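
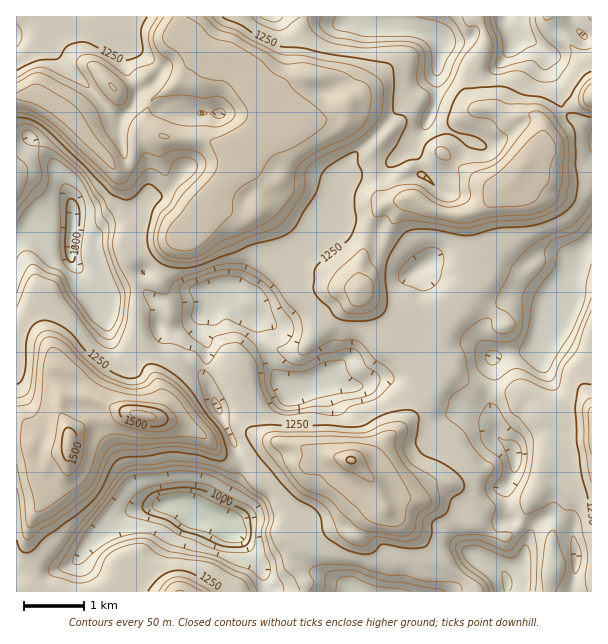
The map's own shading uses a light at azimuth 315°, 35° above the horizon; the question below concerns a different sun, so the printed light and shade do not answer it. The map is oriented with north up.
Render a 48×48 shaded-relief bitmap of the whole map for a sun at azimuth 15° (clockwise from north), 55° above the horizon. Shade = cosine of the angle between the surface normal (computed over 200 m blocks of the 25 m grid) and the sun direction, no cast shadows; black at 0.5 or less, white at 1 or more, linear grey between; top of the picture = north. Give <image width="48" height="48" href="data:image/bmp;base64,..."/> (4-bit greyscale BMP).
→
<image width="48" height="48" href="data:image/bmp;base64,Qk32BAAAAAAAAHYAAAAoAAAAMAAAADAAAAABAAQAAAAAAIAEAAATCwAAEwsAABAAAAAAAAAAAAAAABEREQAiIiIAMzMzAERERABVVVUAZmZmAHd3dwCIiIgAmZmZAKqqqgC7u7sAzMzMAN3d3QDu7u4A////AJq97tqqqr7+zO3JaKmGQhEiRXvtqXeIqJqs3bqqq97t3u23aZhTIjRFZ53smIeJqZmYq6qqrN7u/+yVeIZDNXiImb3IVoebqHeXarvN3e7v/+tkeYh1RnZXmqhTNXerl3V4Zqzd7t7u7sdGmZllVCI2mnMkiHi6hnVFZHq93u7tynVXmphmZTV3iYd5unipdmZURDerze25hSNGmYZVeImXaJmquXeYd1iXQzSJmYdkIREWljNXmJqpmZmruoiIeGiYZUNYZCIhIRFIYjV4iKqsypqquqmIiHmXZ2ZEMhERETaHNHiGabrNy7qpm6mZl4mGaIZREREABImESJl2m7vdzLq7u4mZl4mXiZZBAAAAKahkeaqs3LvMuqvNyXiahpmYqpcxAAAkm5eKzd3u7cuqqrzMpliqhqqZy5hBATaM3Im97u7u7dy6q7u5dGiZhruay5dViarN6pq+7u7szM3KqrqpZomZhsuaupm97tzdx5q97d3c3Mu6qZmYeJqqiamKqr3v7d7ch5rMu8zNzLqqqYmZmqzKm4iKq97u3e7KeJq6iJqqmZmaqYm7u97am3eKve7bvey6mau4ZFeIdmiZqqrMvN25qneb3ty6rMu7ury4dkRWZWiaqquqm8uqqYi97d25rMzMvN26qXVUVomaqqqGV5qqqJre3N25rLvMzd3LqIh2aJqqqph2Z4qql6vMzduYqpq8zMupdomFVpqqqpiImpqqmLqr3bqIuZqrq6mXRphkRYqqqqmJu6mqmrqr3Kl4qZqqqpl0WJdneJq7uqmZqpmamqrN26lHmIdmeHYziZiJq6vMuqqZmYeZmqzu2pc3mHMBIzM3mZqrvKqrqpmZmZiJmr3c2ZVIhiEAATV5mqq7zKmImJmamJmZmry7uIVphCRUM0aJmqq7u6iHd5mZmIiHiqqqqHaJhnmYZURWiaqqupiHZWZ4iHZUWJmqmHaJmJqpmHVFeaqqqYdUMjM0RERFVmmal1R5maqqqZmHeJqpmHdUWJhkMzM2dleadTRnmqqqqqqpd5mpmZma3sqYd3dmh3aJYgIliIq6qpmZmJmpqrve3KiZmZmYmaiZQABXd4q6qpmamZmZqrzdqIm7qpmZqruVAAWpdniImamZmGeJmau6h5zduqqpq8twAFrKdmVGiaqZmGRWiZmqmrzMuqqqq6kwBazJiId5qqqpmYZUWJmqvLqYmrq8qlIAWbyqm8zM3LqqqZmHZ6qry5h3eavNuQAFm8uKvMzMy5mqqqqpmJupqZh4mrzclCN6vMhqupiHdnmaqru6qZqqmpqrvN7bgqms3aWKqpdmZomqqrqru6qry6vMzN3Khtze22ncq6iIiJqqu6q7zLqr3Kq83M3Lq83tuK3syoiZmZqs3M3d3cqqu5qr3dzLrLzLq97Lt1iZmqze7u7u7czLuqqpzcupq6qqvNuqhWmaq97u3d3u7u7tupmru7lovJmqq6qpiJmr3u7ty83e3d3cqGesupVquomqqqqpmpms7+3uy8zMy7uphkacynSKpw=="/>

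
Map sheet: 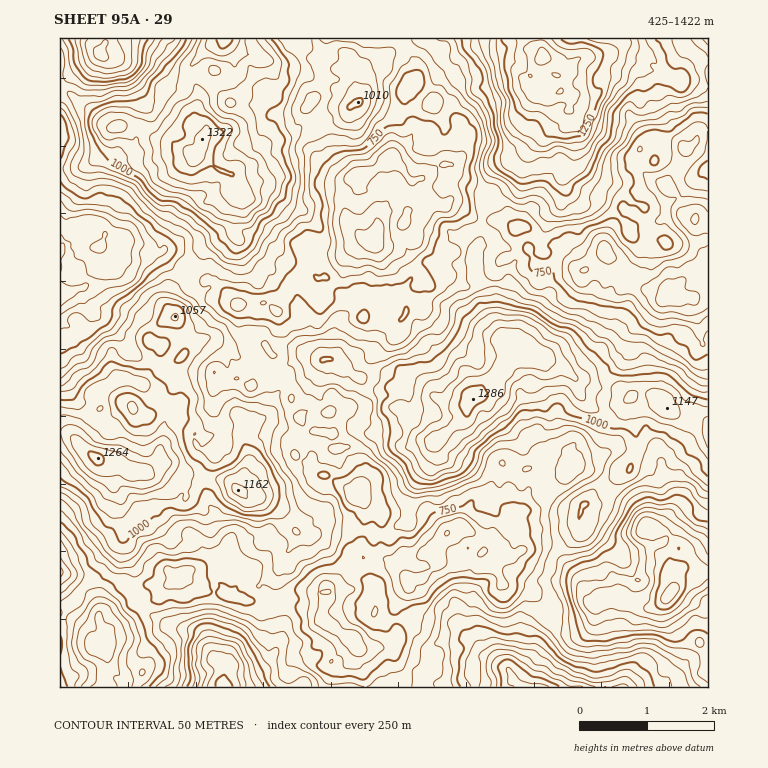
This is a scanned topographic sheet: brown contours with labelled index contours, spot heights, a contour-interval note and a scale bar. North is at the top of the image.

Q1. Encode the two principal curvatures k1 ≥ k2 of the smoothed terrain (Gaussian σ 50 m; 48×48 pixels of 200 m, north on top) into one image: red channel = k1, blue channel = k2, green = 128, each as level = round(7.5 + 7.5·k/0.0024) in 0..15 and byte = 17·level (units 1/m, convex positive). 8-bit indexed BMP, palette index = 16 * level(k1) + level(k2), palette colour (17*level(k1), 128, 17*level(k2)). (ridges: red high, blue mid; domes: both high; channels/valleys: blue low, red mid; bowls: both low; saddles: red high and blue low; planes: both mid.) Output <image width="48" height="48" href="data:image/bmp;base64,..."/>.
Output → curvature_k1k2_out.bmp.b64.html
<image width="48" height="48" href="data:image/bmp;base64,Qk02DQAAAAAAADYEAAAoAAAAMAAAADAAAAABAAgAAAAAAAAJAAATCwAAEwsAAAABAAAAAAAAAIAAABGAAAAigAAAM4AAAESAAABVgAAAZoAAAHeAAACIgAAAmYAAAKqAAAC7gAAAzIAAAN2AAADugAAA/4AAAACAEQARgBEAIoARADOAEQBEgBEAVYARAGaAEQB3gBEAiIARAJmAEQCqgBEAu4ARAMyAEQDdgBEA7oARAP+AEQAAgCIAEYAiACKAIgAzgCIARIAiAFWAIgBmgCIAd4AiAIiAIgCZgCIAqoAiALuAIgDMgCIA3YAiAO6AIgD/gCIAAIAzABGAMwAigDMAM4AzAESAMwBVgDMAZoAzAHeAMwCIgDMAmYAzAKqAMwC7gDMAzIAzAN2AMwDugDMA/4AzAACARAARgEQAIoBEADOARABEgEQAVYBEAGaARAB3gEQAiIBEAJmARACqgEQAu4BEAMyARADdgEQA7oBEAP+ARAAAgFUAEYBVACKAVQAzgFUARIBVAFWAVQBmgFUAd4BVAIiAVQCZgFUAqoBVALuAVQDMgFUA3YBVAO6AVQD/gFUAAIBmABGAZgAigGYAM4BmAESAZgBVgGYAZoBmAHeAZgCIgGYAmYBmAKqAZgC7gGYAzIBmAN2AZgDugGYA/4BmAACAdwARgHcAIoB3ADOAdwBEgHcAVYB3AGaAdwB3gHcAiIB3AJmAdwCqgHcAu4B3AMyAdwDdgHcA7oB3AP+AdwAAgIgAEYCIACKAiAAzgIgARICIAFWAiABmgIgAd4CIAIiAiACZgIgAqoCIALuAiADMgIgA3YCIAO6AiAD/gIgAAICZABGAmQAigJkAM4CZAESAmQBVgJkAZoCZAHeAmQCIgJkAmYCZAKqAmQC7gJkAzICZAN2AmQDugJkA/4CZAACAqgARgKoAIoCqADOAqgBEgKoAVYCqAGaAqgB3gKoAiICqAJmAqgCqgKoAu4CqAMyAqgDdgKoA7oCqAP+AqgAAgLsAEYC7ACKAuwAzgLsARIC7AFWAuwBmgLsAd4C7AIiAuwCZgLsAqoC7ALuAuwDMgLsA3YC7AO6AuwD/gLsAAIDMABGAzAAigMwAM4DMAESAzABVgMwAZoDMAHeAzACIgMwAmYDMAKqAzAC7gMwAzIDMAN2AzADugMwA/4DMAACA3QARgN0AIoDdADOA3QBEgN0AVYDdAGaA3QB3gN0AiIDdAJmA3QCqgN0Au4DdAMyA3QDdgN0A7oDdAP+A3QAAgO4AEYDuACKA7gAzgO4ARIDuAFWA7gBmgO4Ad4DuAIiA7gCZgO4AqoDuALuA7gDMgO4A3YDuAO6A7gD/gO4AAID/ABGA/wAigP8AM4D/AESA/wBVgP8AZoD/AHeA/wCIgP8AmYD/AKqA/wC7gP8AzID/AN2A/wDugP8A/4D/AKPVxLKUs3KVcXKj6fm2tXJhtvyidKeByLeTybezyKVzpfjTtpalpmOE6MemlLbFhIXG5qC0xmBRpqXX4/nYlbWCw5BggoKUlqektpWDlra0+vullKWWlYSGt9WlpcfFhbVzUWCm57SEcafp++qnlbLGg5TXxYNQkoKEpsZypLfV+Mi1t6ZjdZWnl8f6t7TG1bZSY3Nyg8WngqL4yLfXcnTn18a3pGCBpLRhtcW1uMWltZR12KVicHNjlaa4pnK0/OSDooNThabq9fX5uKi3oqbIpXJggLK22LWzhXS417jXhJW3k8GmpXCWpIKlgrW2xfS2UGGV5fbGt5Wmt4WDgnS2tZSQxsfJ6aPG1rTH16SkksXGk8fopGCWlaGAgJTHwvn5oILF56RxlGKSoGBwkZSSxpaCg7bH56SRg5TZ6celQGLVo/fXUFGSUdTEQFC214b01KTGxYSDcoSDtIWk2ba2kYNQYoLF+pZBcZSm2Mj1UFLVxvWjYIWUY9f5kmDCcmCitJWj5KWDcWCEx7iUY8fY2HSEs8O1xqNzpbCTkpKSsrWWxveCYqWDtfS2gYO0YKaWtZXp1oORpYSypaaDhJPXtceVw7Zxs5Nzo4SSxaJkdYOTpfWyhaSS+cmWgpSUpHWmhsnb2HGi+deTxHGmuLWTtbjHt3KDtteDo4Kxx/hyhqVglMXl6ciy5NbS5nFSdYWEt7XHxMi0g2GkxkBxsWC26sfIlrXFxvXoyJRAgJClhbaldZen+9mmkEBAgKGVhJO2tse1tre3gYPWtLOUxaPTxrWnx8WUhIPn17SEULWm1nSFlqen6NjHuFIggpXH2WRjtsbnYYKVxfujkLX6+ejVlIPZ2WGBk4TDoIK2xaPZtGNjo7PY+snXtaKCtqFztIaGpcfFk7azlbeSkfr6uMmnlaSEwWBQpqbT5pSUgnGBt6al16KTuPai5HSk6XJhxraWt7a0+PrYkrjD8vrYuLempFNhwZWAcXOV+PuWuMWypqalyJVQgqLk+enTx7Wz13Wo+/j31ufW6MS2YHP2x8d0gZLG+aZygoWUuOj52MmCUqSCk6ZzYZSk2vmDg7WkhKf49+bHhoH5pmORQGPU93Jzcqa2dbOSxPn4tvm2pqNiUoTHc7Z0g7WBktOVcYWnlPn4c1G0hYP3xmC2xZPWo6V1lJWlg7XXs7WU5/z3tbimg8OVtZVjMcWUYtajc5eEpee2gZTWYWPVpLbEk6S1yLjHgqa2tOilgqW0c6XD5di2lpNzYsajlbbHx8ZipsWzxKeR5+dyQJHTpsZycdj5x9mlkZSRgmCBxfvWg4KkyOa2t7aDtpO1yPaz2JXF+vrC5pPD1uNQYfXXtem2gMekkrWycabEcIST0sOSpeqjufvo2LPFuHNz+IWCyOjV+7i0lYKl6fb39vm2guZzgZCQULS1o6jms8f3kseEtMikpsjX1JJzpJa0+Lax57e3uKiFcnO3hNjotdKQo8ODMMampMe0dLbHx9W1w9f6xnR0x6SC98Wkx8j3pre0YXWWt7iVcaaDlfaDULK2xPmmtKW3p3GCyNb6+ralkaOVpZSVxpN0xdjG2OmWlqWmc3TXhpSCgpODpevRsvvZkrXX2MaUlLLk2Ne4t5Wmx1BRxseDlrWm1qXWxrfJlqTXlLbIk4WmcbaTgIOlttbBwsO1yMbU+eeClJKCxZSTtJVxtKRilbjH+ujJyKTHtpWVlqOFlNjootjpg2KVx3PY/tamlYSCk4Jgs8Vy6NRAxbVwpHOD16bIyLfJpnV0pYaVyLmEg6dzlJKlprTXtrb56MWCgWBQoHCi6ZVipKSktra0prPHt7a2ppSDtJNilaakldeDQGCBYpKRg6aDlcjFsoCTxXGF6cWitIGE1cbY2LXIdWKUk4CztbWEYuelYcSEcbCSY2OmlNm3lYNSUrW4w9hzg7a2xaamcrbptJW4pZS2pZVyhNeictaEc+VzMLWno6XGhIWRtreXYpVzdKKDtdS1gcfmg5SVxLbFcnOkcpaV5em0tPmVYMSkgdWRg8FykLWntJOTg6WV17eUk6VxYKXEx8f6t3PWUXTmlIRzUILVcMTEcfe3xtZxxpWVx3MwlOfH+fv1k6Z0dMVRUqWVlXJipOfktZWSc2L2lISBUMbTYJXp16e4p2Kj1JNi1WFg6Pmj2NmixNJgUICVc4W2hXWVp7TVpIO3lPXWUoLIkLb6kbL3tLPCgWFRx+WmtqbB47WTspJAYcbGpbW3lJXFY5Xpx7nq6MaU1di4kcP5goPmtZNQcrPotJKictfY1+jGcaXbxrFiYoXYpXVTc6fJpqSilcjH18bHlpOVlKOkxrW1lKS2cdi0gsa2gqX2lYS2k6O2g8HFlba2pXOFg8fZuLikhNa2psnYyHR0g2CCyNmTcZS2s5PiYsXZk9X4lKO3xreQUILoxeX598bW98aFyOrH89fZt5bIpYOkhWKAwHOQtaKCULT4+ui2lZO0+LaTZILk2MGz54Wk1bSVc4Wnp9rnhICUlJS0dHCmpJTWczCU2tiFooC357TXtHKB5LZyYHCl6aNAY3ODtPiDo7XItqT5yKS0hLfZtKSGlcfZpoDTppa3lWBhssSV6OTH56bHx3GQsZGCYGKV+vz79eOVtcfY9/jWhJampMPX1MnYg8TGgmLlpHCEyOnHdKfY+6amprFjtKZzYILk9tu5pWF1l9r1cmHCpIKyYXK1xfrppKK01tm2cGOEpfbGhKTI19hjULHIp7aDQfP1tZWnxLOUpJT2kjDDlcjIdFCDlOn7t6SBttqigba0Y7TZ2efEyPfGhKGmt7TG1NO0lKWmssXplaXVs9a2ZITXlaOzlLbXxnJRUcKCs9iyp9nnx5TGtoP1xqGWlPj75KKkclNiUaXGxeejULTHg6XGtrSTprWntdhyULamlJRil/e0otbHtnOVp5O298XJpLeEMFBAYrWmlvjyo9O09/rWtHNylfm1t8i0kramkpWmtsWU/ObE+PnFuIWmt3Ol67eCUHGlpMeohIX3+fvEtbeB1cjB+MiUlbaht6Zypce2xaL3+reTydf1+NelpoSmuA=="/>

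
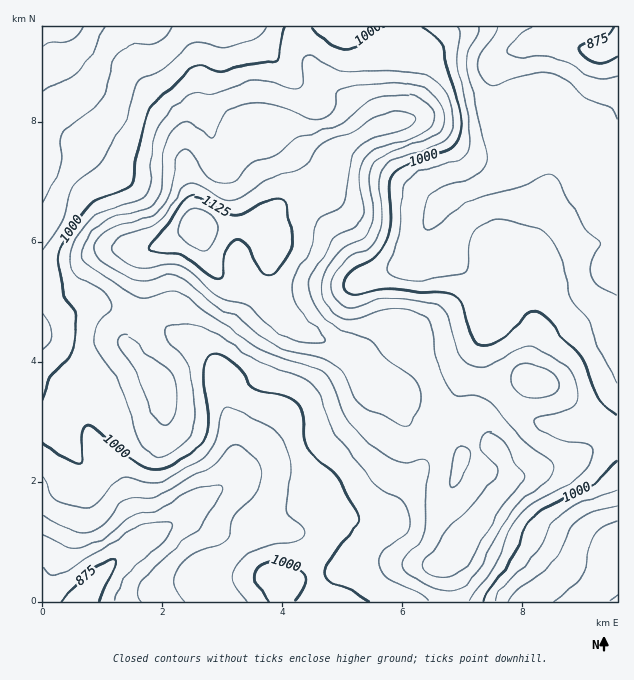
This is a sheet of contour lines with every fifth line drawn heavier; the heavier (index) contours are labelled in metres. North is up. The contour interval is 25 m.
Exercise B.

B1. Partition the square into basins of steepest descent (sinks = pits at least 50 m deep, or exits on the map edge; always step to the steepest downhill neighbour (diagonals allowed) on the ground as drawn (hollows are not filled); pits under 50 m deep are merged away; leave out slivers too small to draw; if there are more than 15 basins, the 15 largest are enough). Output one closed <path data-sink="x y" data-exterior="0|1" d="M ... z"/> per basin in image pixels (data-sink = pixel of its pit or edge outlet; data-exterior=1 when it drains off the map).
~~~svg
<path data-sink="617 42" data-exterior="1" d="M617 26l-319 1 0 10 4 9 16 29 14 14 24 15 16 20 6 3-20 10-22 17-6 21-8 13-17 9-21 7-14 15-4 13 4 15-2 42 5 15 9 14 11 10 29 10 24 12 10 10 12 19 6 7 17 4 8 6 7 19 10 10 30 13 12 10 3 8 20-8 15-2 10 16 5 18 19-8 39-10 32-22 17-4z"/><path data-sink="82 601" data-exterior="1" d="M245 226l-30 2-18-1-46 23-7 8-3 45-13 34 0 8 4 7-26 20-38 16-5 8-9 27-2 2-10 1 0 175 407 1 1-16-4-24 13-12 31-46 18-21 2-6-8-21-6-10-9 0-15 4-11 6-3-8-12-10-30-13-10-10-7-19-8-6-17-4-6-7-12-19-10-10-57-26-15-17-6-18 0-49-8-10z"/><path data-sink="43 27" data-exterior="1" d="M298 26l-256 1 1 398 9 0 2-2 9-27 5-8 38-16 26-20-4-7 0-8 13-34 3-45 7-8 46-23 18 1 30-2 15 4 6 8 1-13 13-17 42-20 8-13 6-21 22-17 20-10-6-3-16-20-24-15-14-14-16-29z"/><path data-sink="617 601" data-exterior="1" d="M617 437l-16 3-32 22-39 10-18 7-22 25-31 46-13 12 4 24 0 15 167 1z"/>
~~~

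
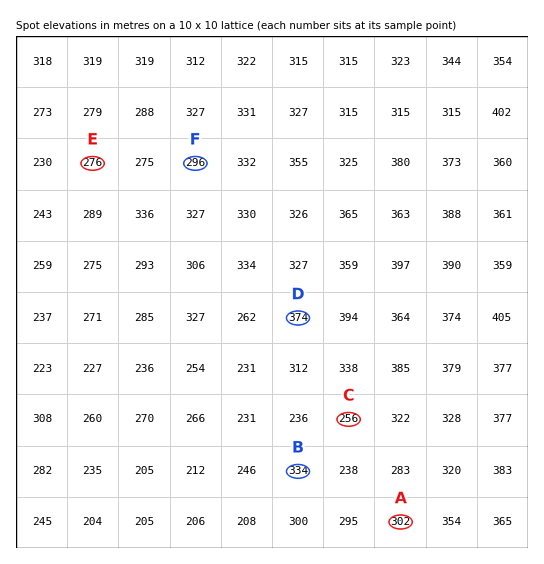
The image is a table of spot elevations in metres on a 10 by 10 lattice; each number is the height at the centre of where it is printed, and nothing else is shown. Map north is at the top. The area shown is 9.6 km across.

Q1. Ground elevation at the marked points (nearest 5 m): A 300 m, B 335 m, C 255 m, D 375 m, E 275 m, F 295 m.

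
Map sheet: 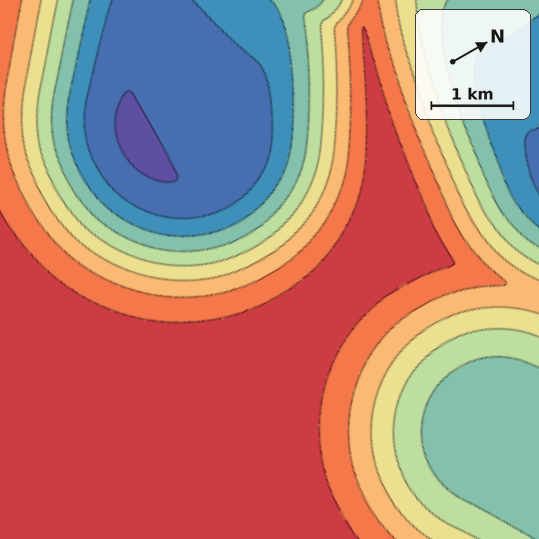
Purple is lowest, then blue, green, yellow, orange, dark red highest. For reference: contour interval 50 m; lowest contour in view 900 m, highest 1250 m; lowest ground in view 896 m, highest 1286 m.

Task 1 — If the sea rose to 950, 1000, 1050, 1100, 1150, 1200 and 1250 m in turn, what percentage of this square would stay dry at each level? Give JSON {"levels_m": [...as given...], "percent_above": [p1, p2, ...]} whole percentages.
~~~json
{"levels_m": [950, 1000, 1050, 1100, 1150, 1200, 1250], "percent_above": [88, 82, 71, 63, 55, 46, 34]}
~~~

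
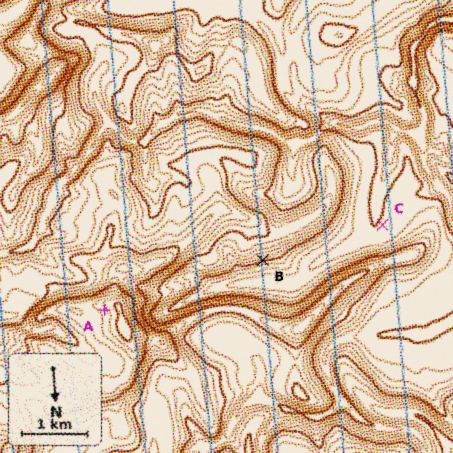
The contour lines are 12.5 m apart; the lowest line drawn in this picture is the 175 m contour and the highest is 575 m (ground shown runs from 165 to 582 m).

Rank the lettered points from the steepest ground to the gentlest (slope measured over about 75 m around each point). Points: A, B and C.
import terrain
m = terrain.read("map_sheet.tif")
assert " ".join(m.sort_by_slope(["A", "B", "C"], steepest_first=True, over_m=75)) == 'B A C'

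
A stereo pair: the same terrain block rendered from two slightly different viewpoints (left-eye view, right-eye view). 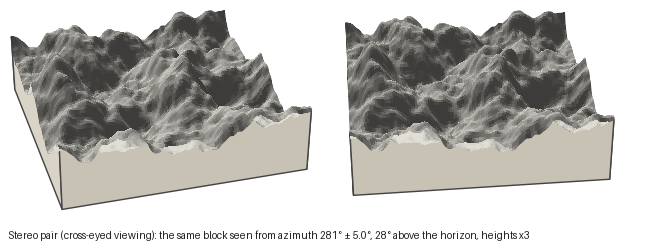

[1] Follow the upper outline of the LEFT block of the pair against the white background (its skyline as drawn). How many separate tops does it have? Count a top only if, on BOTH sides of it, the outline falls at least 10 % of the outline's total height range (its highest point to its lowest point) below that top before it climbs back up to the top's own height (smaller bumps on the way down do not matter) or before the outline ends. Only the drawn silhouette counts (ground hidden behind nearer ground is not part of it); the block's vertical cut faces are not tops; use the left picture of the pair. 2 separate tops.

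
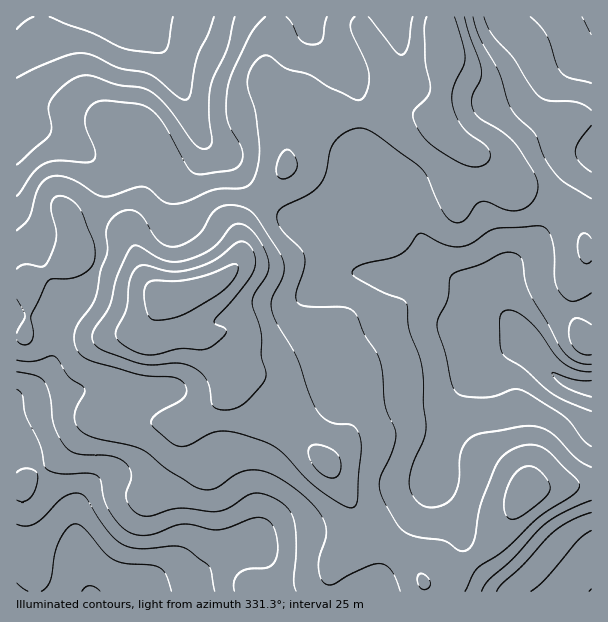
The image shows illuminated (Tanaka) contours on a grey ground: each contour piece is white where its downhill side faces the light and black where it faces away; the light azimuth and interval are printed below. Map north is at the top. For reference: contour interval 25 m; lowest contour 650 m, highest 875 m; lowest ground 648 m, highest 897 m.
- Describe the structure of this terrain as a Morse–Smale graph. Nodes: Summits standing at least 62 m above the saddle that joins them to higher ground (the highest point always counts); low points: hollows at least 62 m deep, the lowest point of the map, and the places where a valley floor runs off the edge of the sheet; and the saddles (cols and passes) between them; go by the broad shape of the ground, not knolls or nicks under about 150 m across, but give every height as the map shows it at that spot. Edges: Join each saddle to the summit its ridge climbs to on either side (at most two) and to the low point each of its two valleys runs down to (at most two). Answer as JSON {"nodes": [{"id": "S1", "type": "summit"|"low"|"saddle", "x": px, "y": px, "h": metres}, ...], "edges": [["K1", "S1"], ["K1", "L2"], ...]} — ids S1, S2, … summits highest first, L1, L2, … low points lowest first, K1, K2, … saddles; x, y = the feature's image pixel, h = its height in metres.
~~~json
{"nodes": [
{"id": "S1", "type": "summit", "x": 177, "y": 297, "h": 897},
{"id": "L1", "type": "low", "x": 90, "y": 591, "h": 648},
{"id": "L2", "type": "low", "x": 146, "y": 18, "h": 662},
{"id": "L3", "type": "low", "x": 591, "y": 389, "h": 667},
{"id": "L4", "type": "low", "x": 591, "y": 18, "h": 670},
{"id": "L5", "type": "low", "x": 591, "y": 591, "h": 674},
{"id": "K1", "type": "saddle", "x": 441, "y": 92, "h": 807},
{"id": "K2", "type": "saddle", "x": 98, "y": 264, "h": 799},
{"id": "K3", "type": "saddle", "x": 389, "y": 548, "h": 784},
{"id": "K4", "type": "saddle", "x": 360, "y": 116, "h": 778},
{"id": "K5", "type": "saddle", "x": 591, "y": 485, "h": 766},
{"id": "K6", "type": "saddle", "x": 555, "y": 203, "h": 760}],
"edges": [["K1", "S1"], ["K1", "L2"], ["K1", "L4"], ["K2", "S1"], ["K2", "L1"], ["K2", "L2"], ["K3", "S1"], ["K3", "L1"], ["K3", "L3"], ["K4", "S1"], ["K4", "L2"], ["K4", "L3"], ["K5", "S1"], ["K5", "L3"], ["K5", "L5"], ["K6", "S1"], ["K6", "L3"], ["K6", "L4"]]}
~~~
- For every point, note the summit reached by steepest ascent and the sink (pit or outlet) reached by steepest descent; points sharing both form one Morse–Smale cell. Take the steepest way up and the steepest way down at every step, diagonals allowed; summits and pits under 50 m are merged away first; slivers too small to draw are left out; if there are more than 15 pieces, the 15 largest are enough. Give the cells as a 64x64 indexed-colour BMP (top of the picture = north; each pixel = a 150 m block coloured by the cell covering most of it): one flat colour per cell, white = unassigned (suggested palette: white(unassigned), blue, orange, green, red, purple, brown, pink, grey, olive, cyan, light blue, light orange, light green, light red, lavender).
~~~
<image width="64" height="64" href="data:image/bmp;base64,Qk12CAAAAAAAAHYAAAAoAAAAQAAAAEAAAAABAAQAAAAAAAAIAAATCwAAEwsAABAAAAAAAAAA////ALR3HwAOf/8ALKAsACgn1gC9Z5QAS1aMAMJ34wB/f38AIr28AM++FwDox64AeLv/AIrfmACWmP8A1bDFACIiIiIiIiIiIiIiIiIiIiIiIiIiIiIlVVVVVVVVVVVVIiIiIiIiIiIiIiIiIiIiIiIiIiIiIiERFVVVVVVVVVUiIiIiIiIiIiIiIiIiIiIiIiIiIiIiIRERVVVVVVVVVSIiIiIiIiIiIiIiIiIiIiIiIiIiIiIREREVVVVVVVVVIiIiIiIiIiIiIiIiIiIiIiIiIiIiERERERFVVVVVVVUiIiIiIiIiIiIiIiIiIiIiIiIiIhERERERERVVVVVVVSIiIiIiIiIiIiIiIiIiIiIiIiIREREREREREVVVVVVVIiIiIiIiIiIiIiIiIiIiIiIiIhERERERERERVVVVVVUiIiIiIiIiIiIiIiIiIiIiIiIiEREREREREREVVVVVVSIiIiIiIiIiIiIiIiIiIiIiIiERERERERERERFVVVVVIiIiIiIiIiIiIiIiIiIiIiIiIREREREREREREVVVVVUiIiIiIiIiIiIiIiIiIiIiIiIREREREREREREREVVVVSIiIiIiIiIiIiIiIiIiIiIiIhERERERERERERERERERIiIiIiIiIiIiIiIiIiIiIiIhEREREREREREREREREREiIiIiIiIiIiIiIiIiIiIiIiERERERERERERERERERESIiIiIiIiIiIiIiIiIiIiIiIRERERERERERERERERERIiIiIiIiIiIiIiIiIiIiIiIiEREREREREREREREREREiIiIiIiIiIiIiIiIiIiIiIiIhERERERERERERERERESIiIiIiIiIiIiIiIiIiIiIiIiERERERERERERERERERIiIiIiIiIiIiIiIiIiIiIiIiIREREREREREREREREREiIiIiIiIiIiIiIiIiIiIiIiIhERERERERERERERERESIiIiIiIiIiIiIiIiIiIiIiIiERERERERERERERERERIiIiIiIiIiIiIiIiIiIiIiIiIREREREREREREREREREiIiIiIiIiIiIiIiIiIiIiIiIhERERERERERERERERESIiIiIiIiIiIiIiIRERERESIiERERERERERERERERERIiIiIiIiIiIiIiIhERERERESEREREREREREREREREREiIiIiIiIiIiIiIhERERERERERERERERERERERERERESIiIiIiIiIiIiIiERERERERERERERERERERERERERERIiIiIiIiIiIiIREREREREREREREREREREREREREREREiIiIiIiIiIiIRERERERERERERERERERERERERERERESIiIiIiIiIiIhERERERERERERERERERERERERERERERIiIiIiIiIiIiEREREREREREREREREREREREREREREREiIiIiIiIiIiIRERERERERERERERERERERERERERERESIiIiIiIiIjMzMRERERERERERERERERERERERERERERMiIiIiIiIjMzMzMREREREREREREREREREREREREREREzMyIiIiMzMzMzMzMRERERERERERERERERERERERERETMzMiIjMzMzMzMzMzERERERERERERERERERERERERERMzMzMzMzMzMzMzMzMREREREREREREREREREREREREREzMzMzMzMzMzMzMzMxERERERERERERERERERERERERFDMzMzMzMzMzMzMzMzEREREREREREREREREREREREREUMzMzMzMzMzMzMzMzMRERERERERERERERERERERERERQzMzMzMzMzMzMzMzMzERERERERERERERERERERERERRDMzMzMzMzMzMzMzMzMRERERERERERERERERERERERREMzMzMzMzMzMzMzMzMzERERERERERERERERERERERREQzMzMzMzMzMzMzMzMzMxERERERERERERERERERFERERDMzMzMzMzMzMzMzMzMzMRERERERERERERERERFEREREMzMzMzMzMzMzMzMzMzMzERERERERERERERERFEREREQzMzMzMzMzMzMzMzMzMzMRERERERERERERERRERERERDMzMzMzMzMzMzMzMzMzMxERERERERERERERREREREREMzMzMzMzMzMzMzMzMzMzEREREREREREREUREREREREQzMzMzMzMzMzMzMzMzMzMRERERERERERFERERERERERDMzMzMzMzMzMzMzMzMzMzERERERERERFEREREREREREMzMzMzMzMzMzMzMzMzMzMzMREREREREUREREREREREQzMzMzMzMzMzMzMzMzMzMzMzMzMzETMzRERERERERERDMzMzMzMzMzMzMzMzMzMzMzMzMzMzMzNEREREREREREMzMzMzMzMzMzMzMzMzMzMzMzMzMzMzM0REREREREREQzMzMzMzMzMzMzMzMzMzMzMzMzMzMzMzRERERERERERDMzMzMzMzMzMzMzMzMzMzMzMzMzMzMzNEREREREREREMzMzMzMzMzMzMzMzMzMzMzMzMzMzMzMzREREREREREQzMzMzMzMzMzMzMzMzMzMzMzMzMzMzMzNERERERERERDMzMzMzMzMzMzMzMzMzMzMzMzMzMzMzM0REREREREREMzMzMzMzMzMzMzMzMzMzMzMzMzMzMzMzREREREREREQzMzMzMzMzMzMzMzMzMzMzMzMzMzMzMzRERERERERERDMzMzMzMzMzMzMzMzMzMzMzMzMzMzMzNERERERERERE"/>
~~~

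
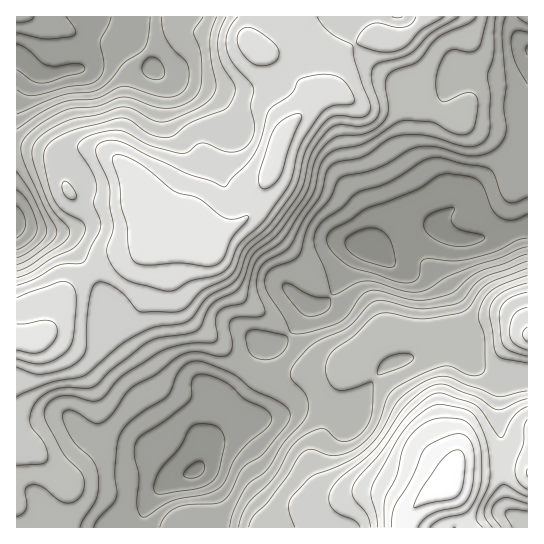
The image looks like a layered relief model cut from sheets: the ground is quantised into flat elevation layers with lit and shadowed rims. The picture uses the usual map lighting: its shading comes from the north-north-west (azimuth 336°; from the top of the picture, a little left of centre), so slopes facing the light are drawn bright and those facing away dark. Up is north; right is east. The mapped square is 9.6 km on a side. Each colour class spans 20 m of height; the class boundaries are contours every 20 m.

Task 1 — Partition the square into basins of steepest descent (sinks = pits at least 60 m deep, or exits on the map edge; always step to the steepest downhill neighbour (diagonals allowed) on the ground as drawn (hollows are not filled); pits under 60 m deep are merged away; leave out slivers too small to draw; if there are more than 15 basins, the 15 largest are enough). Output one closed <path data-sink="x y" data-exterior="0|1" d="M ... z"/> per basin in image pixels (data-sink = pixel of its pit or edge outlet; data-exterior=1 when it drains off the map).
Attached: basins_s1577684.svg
<path data-sink="367 247" data-exterior="0" d="M527 16l-278 0-1 19 4 8 26 17 27 27 4 8 0 8-26 31-11 35-12 26-8 16-10 10-39 22-14-12-24-10-4 1 6 13 5 48 13 30 14 15 14 9 32 31 16 9 12 3 14-1 26-8 38-2-14 17-5 15-3 16-14 37-2 8 3 12 7 11 11 7 41 0 23 9 11 8 4-1-8 11 0 9 66-1-14-28-10-16 7-14 74 1z"/><path data-sink="195 471" data-exterior="0" d="M159 220l-8 15-3 52-12 30-13 14-13 10-11 4-20 0-26-10-10 2 8 2 8 5 20 19 14 26 3 10 0 24-7 18-20 24-10 8 8 9 0 9-7 18-3 18 346 1 2-9 6-10-26-14-10-3-41 0-10-6-8-12-3-12 2-8 12-29 10-39 12-16-36 1-26 8-14 1-12-3-16-9-32-31-14-9-14-15-13-30-5-48-3-9z"/><path data-sink="17 55" data-exterior="1" d="M247 16l-230 0-1 131 19 2 27 8 4-1-3 14 1 11 4 10 5 5 17 5 17 2 22-2 10-4 20 23 30 11 14 12 35-19 14-13 8-16 12-26 11-35 26-31 0-8-4-8-27-27-26-17-4-8z"/><path data-sink="17 222" data-exterior="1" d="M29 148l-13 1 0 189 15 3 14-8 18-36 15-17 32-20 27-8 8-9 14-24-20-22-10 4-22 2-17-2-17-5-8-10-2-13 4-16-5 0z"/><path data-sink="527 527" data-exterior="1" d="M522 469l-68 0-3 4-4 10 10 16 14 29 57-1 0-56z"/>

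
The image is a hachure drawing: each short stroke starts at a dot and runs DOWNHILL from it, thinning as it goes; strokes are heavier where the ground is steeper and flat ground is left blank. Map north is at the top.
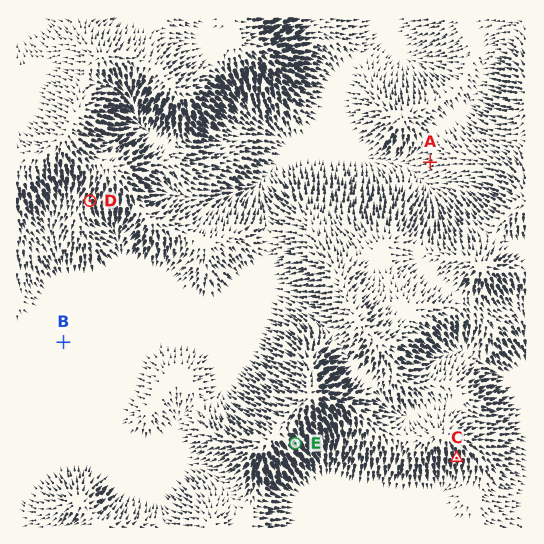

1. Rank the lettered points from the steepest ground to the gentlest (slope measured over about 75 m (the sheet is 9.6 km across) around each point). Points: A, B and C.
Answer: C A B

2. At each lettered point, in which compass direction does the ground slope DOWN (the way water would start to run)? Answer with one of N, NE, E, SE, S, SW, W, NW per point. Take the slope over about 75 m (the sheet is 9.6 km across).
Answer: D S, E SE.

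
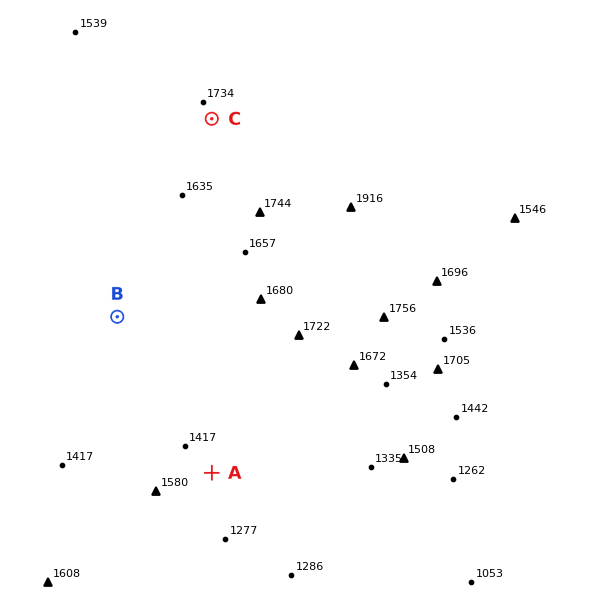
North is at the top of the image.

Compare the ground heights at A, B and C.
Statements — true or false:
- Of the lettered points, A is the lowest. true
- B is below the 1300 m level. false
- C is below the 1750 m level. true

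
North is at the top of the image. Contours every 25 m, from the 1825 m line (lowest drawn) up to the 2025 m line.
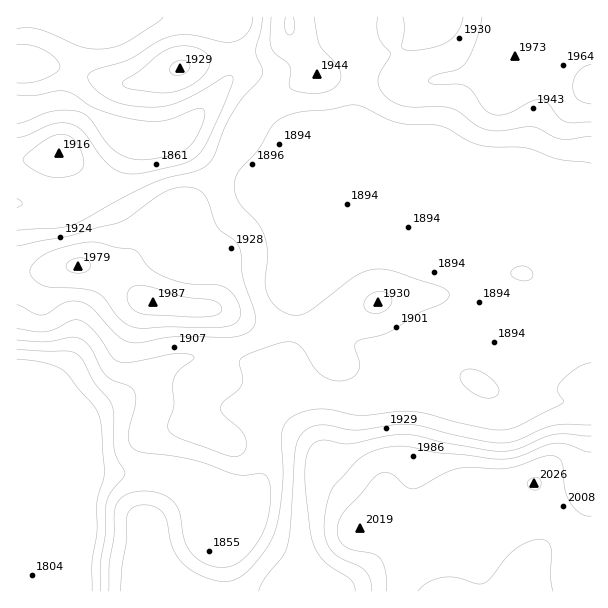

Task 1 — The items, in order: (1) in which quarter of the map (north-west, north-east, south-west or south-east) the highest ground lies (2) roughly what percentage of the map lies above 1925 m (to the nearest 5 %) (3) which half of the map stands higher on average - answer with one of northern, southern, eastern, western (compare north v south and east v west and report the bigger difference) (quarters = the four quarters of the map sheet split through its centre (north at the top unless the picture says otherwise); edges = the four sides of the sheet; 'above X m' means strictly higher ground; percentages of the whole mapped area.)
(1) Look to the south-east quarter for the highest ground.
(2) Ground above 1925 m makes up about 30 % of the sheet.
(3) Taken as a whole, the eastern half is higher than the western.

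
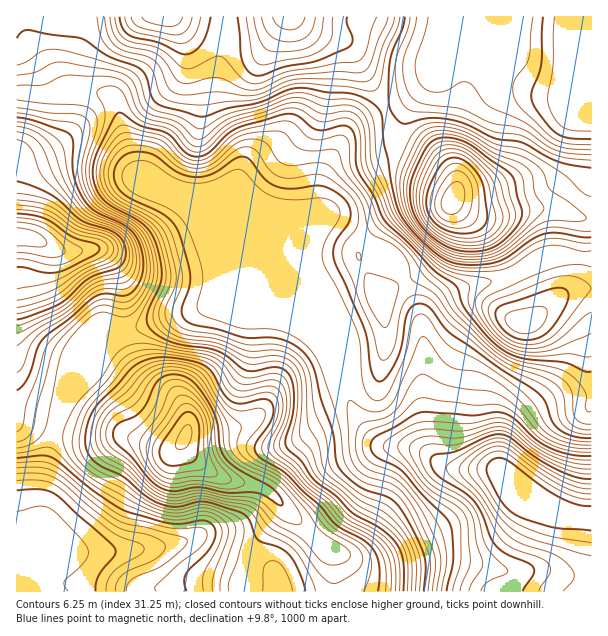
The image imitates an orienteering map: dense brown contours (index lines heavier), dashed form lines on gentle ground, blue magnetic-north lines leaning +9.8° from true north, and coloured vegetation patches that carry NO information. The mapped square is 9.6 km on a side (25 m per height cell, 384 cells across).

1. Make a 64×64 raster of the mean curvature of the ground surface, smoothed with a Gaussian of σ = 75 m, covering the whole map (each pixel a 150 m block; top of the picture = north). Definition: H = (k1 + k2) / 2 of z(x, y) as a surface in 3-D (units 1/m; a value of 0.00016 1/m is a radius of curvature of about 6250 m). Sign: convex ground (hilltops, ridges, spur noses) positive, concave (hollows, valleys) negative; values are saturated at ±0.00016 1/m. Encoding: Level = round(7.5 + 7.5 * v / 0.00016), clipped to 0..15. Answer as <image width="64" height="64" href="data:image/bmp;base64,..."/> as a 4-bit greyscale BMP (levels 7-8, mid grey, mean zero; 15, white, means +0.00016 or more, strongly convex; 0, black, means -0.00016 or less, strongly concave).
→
<image width="64" height="64" href="data:image/bmp;base64,Qk12CAAAAAAAAHYAAAAoAAAAQAAAAEAAAAABAAQAAAAAAAAIAAATCwAAEwsAABAAAAAAAAAAAAAAABEREQAiIiIAMzMzAERERABVVVUAZmZmAHd3dwCIiIgAmZmZAKqqqgC7u7sAzMzMAN3d3QDu7u4A////AHeIiHd4rN3KmYd3rNuXZUVomHeKzKh3VERERWh2VWeId4iId3ibzLqZqXebyodlRXmYd4rMqHd2VmZnmqmIiIh3iId2Z3iZiImqh4qqhlRFiZmJq8yoiYd3iJq8zLqZmXd3d3ZlVVVVZ4iHiaqGQzWLu8zdzLqZmHeJmqq7u6mZd3d3dlVEMzM0VVV5uoYzNqzu//7Muod3d3iHd4iZmIh3d3dmVVVDIiIiIliqhlRozu7/7bqpdmeId2ZmZ3d3iHd3dmVVZmQzMyEAJWd4eJvdy6qpiIhlV5mHd3d3ZmZ3d3dmVVV4dURFQgACM1ir3tyXVWZnd2Voq7qHZmVURFV3ZlVVVomGVXhzAAIRN77/7JZDRWeId4m924ZCI0VUM3ZlRFVniYZnq6QANUJI3//cuFRGiaqYir3KcwFWdTI0ZlQ0VniHZXretSSsua3//KmZdVaau5h4qqlRFnZCNGdVQzNXiYU1nf/IfP/////YVFZlVpvKhVZ3dkFXYhNXilVDNXmpdDW//8vf/////pUhJFRGirpjI0REImUBNXiaVVRXmrl0R8/+zP/+uqqpdTIjREV5qFISMyISIANWiJl3Znm7uod53/3N7ZUzMzRWdlVlRFZ2QRRUIQAANXiIiKmHeaq7y6rP/c3ZQQEQACWId3YyI0MhNohSAAFYqqmI25d3ia3uuazd3tgxJFQQA3mYhjEjMyNHmpYgA4zcu6rrhmZnrf6oeazv+UNpqnQSaZmGQ0VURWebumIVru3d7tp2VFed/ZZmiv/7ZYvf2UJImHZniIdniJrMlUe93M7/uXVERpzchlVp//xke+/9c0eHVXm7l3iZmbynaKuprf+oZlRGisuGZmnv+kNZ3/+URnZFe9yXZ5mIqph4mXZ6zqh2VDRomYd3i+/XMTau/6ZFZlWL24ZniYiZh3iHZVerqHZkMjV3eJvO/qYxJHv/x1VVVYvLdVeIiIhlZnZVVoq5d2RkE1eJrf/+uGQzWc7adVRVi8t0VoiIdlRVVVVWisqHZGcyV4m9//7LqFRYvtuGRFR73IRGeIhkM0VVVmeaynZjZ2NYiZvNzM3KdVi9ynU2ZHrdlUV4h1MjZ3Znd5q5ZlNHdUeHeId3m7llWKqoZEdjat62NGh2Mjabuph3ipdVVCZ3RWZ3UyNXhkRXiHZEZ1NZ3rYzZ3QiWu/+yXZ5hlREEmdlVnZBATRUM1ZmVUV3Q1nOtiNXZCSe///bhmeHZVUwFEVmZSEBIzM0VVVVZ3ZEac2lEldkSN///tuWZpmIh1EANodTIRI0RFVWVWd3dUV63JQBR3eM//7My6dlqqq7cwBJuWMiNEVmZmZnd3dlVpzchBFHms7/26q7uXa7vN2lEUrbhURVVnd3d3d3d2VXreyWQ1eavMqYmau6h6q7zaYhSt2od2ZmeIiHd3d2VWi9y5dmVWZlVVZ4m8uoeImrljJa3bmYdmd4iIh3d3ZVabuYd3ZUMgAAI1eJu6lFaKunZXvtuYdmZ3iId3d3dmaKqFVUQ0VCEAABJFeIiDRpvdzM3u24ZVZnd3d3d3h3eKymZ0ABR4dlRCETNEVVZ6zv/////KdUVmdmd3d3d3d5zaZ1AAFqzMu5YgAiIjTN7/7v///8l1VWZmd3d3d3ZnnMljAAFr7///2VIRETRv//26z///yXZmZmd3d3d3dmaJqFIAFs/////9lkNFea/+25d63/2od3ZlZ3d3d3d2VVZmZURr///t7/7Kd3m967u6hlV4h2VmZmZ3d3d2ZmZUM0Vnd67//9u83tuqvN3HeImHVDIREkVWVnd3dmZmZlQyJFZ4vv//2pmqmZq8uoRWeJhkEAACNFVWd3dmZ3d2VDIjRWit///rmHZmZ5mHZFZ4mGQQABNERERFVVZ4iHdlREVWaKzd7/2od2VVZmZlZ3iIdBABNEREREREVomZh2Vnd4h3m7vP/sqZmHZneId4iIh0EAI0NEZ3ZDNXmqqXZniJuoZ5u8//ypqqqZqqqJmYmYUgEjM0acyWMjaaqph2Z4rLdEes7/+4eJq7u7vKqpiap0IiMiR8/9cxJYmpmHZEWMyDJa3//pVGmqmIiazLmKvKZDMzI33/6TEUZ4iIhjEmvZQlrv/rYzaal1RFbtuYrNuVNFVDav/pQhNFVnmXQRSttjWt26dCNpqFMiNNyois3KZFiXVYvcpkMzMzWKlRBJy3VpqXZDJGiHUyIzmHZ5rMp0asuHibuodlQxFHqmIUjLhmd1RDM1Z3ZUNFZENFaJqWNa7bmImqmZl1ITaadDWbqGVURERFZ3ZlVHdyIjRFZ2Qkndy6mImavLhCNYmFV6uXVERFZmZ3dmZVd3E0VERFQhN6u7uYiIrO2mRFeId5u5dURVZ4d3d2ZmZ3dFd2VFVCI2iJu5h3eb7bdVZ4iJu6hlRWZ4iHd3eHZXd3iHZWZlREVWermHd4vduXiIiIrMp1RWd4iId4iJhld3mYdmeId2ZURpqYd3isy5mqmImsuWQ0Z3iId4iJqGV3epdmeIiImGQ1iph3Z5u6mqupiby4ZDRniId3iJqoZWeIh3eJiHmqdUaamHZmeamaqqmJu7l1RGd3d3eImphlaJd3iZmGabyoeKuYZVVomqq7qYmqqpdUVnd3d3iZl1VohniZmGVYzuy83KdlRGiru7uXZ3ibuWVWd3d3eJmXVWd2eJmHVEfP//7tqGREabu8y5ZVV5zbdVZ3d3d4mpdlZ3"/>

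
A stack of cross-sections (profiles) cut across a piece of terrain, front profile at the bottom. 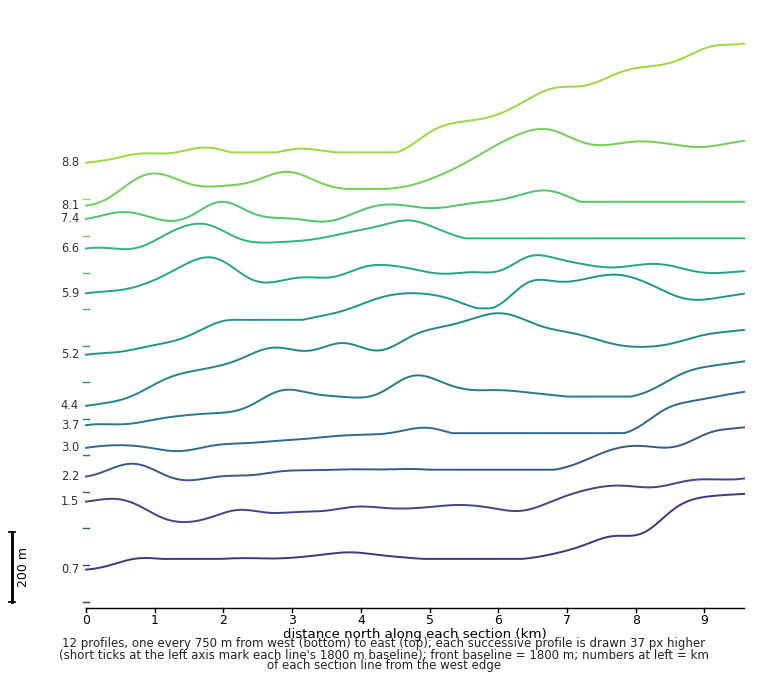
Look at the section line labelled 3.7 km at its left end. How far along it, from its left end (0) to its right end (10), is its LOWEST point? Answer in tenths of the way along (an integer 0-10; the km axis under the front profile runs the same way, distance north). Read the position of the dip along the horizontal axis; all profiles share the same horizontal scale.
0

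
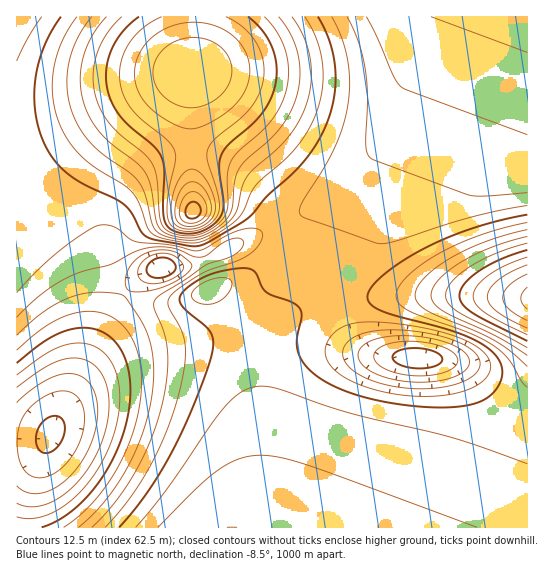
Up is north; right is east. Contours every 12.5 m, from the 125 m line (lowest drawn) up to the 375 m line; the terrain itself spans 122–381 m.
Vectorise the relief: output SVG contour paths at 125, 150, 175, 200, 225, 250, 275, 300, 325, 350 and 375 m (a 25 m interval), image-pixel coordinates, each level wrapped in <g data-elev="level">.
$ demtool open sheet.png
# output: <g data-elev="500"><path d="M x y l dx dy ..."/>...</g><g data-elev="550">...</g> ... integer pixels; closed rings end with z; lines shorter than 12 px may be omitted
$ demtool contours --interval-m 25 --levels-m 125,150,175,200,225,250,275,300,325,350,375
<g data-elev="125"><path d="M43 453l-4-3-2-5-1-8 2-8 4-6 5-5 7-2 5 1 3 2 3 6 0 7-3 7-8 11-5 3z"/></g><g data-elev="150"><path d="M17 403l14-13 16-10 14-6 12 0 10 4 8 8 5 11 2 14-2 18-7 18-9 18-13 14-13 10-15 4-12-1-10-6"/></g><g data-elev="175"><path d="M17 375l24-18 16-9 16-5 14 1 14 6 10 12 7 16 2 20-3 23-7 24-11 22-14 20-17 16-18 11-17 4-16-1"/></g><g data-elev="200"><path d="M410 375l-17-3-13-6-6-7 0-4 1-4 7-5 9-3 27-1 26 5 9 6 4 5 1 4-3 4-9 6-16 3z"/><path d="M17 350l21-18 17-11 19-8 17-2 16 4 14 8 10 14 7 17 3 21-1 24-4 24-9 26-12 24-16 22-17 18-18 14"/><path d="M149 283l-8-3-3-7 3-10 8-6 9-3 11 0 7 3 6 6 1 7-9 8-13 5z"/><path d="M527 52l-96-35"/></g><g data-elev="225"><path d="M415 389l-32-5-25-10-9-7-5-6-1-8 2-7 8-8 14-6 19-2 23 1 25 3 21 7 15 8 9 9 1 7-2 5-4 5-9 6-22 6z"/><path d="M17 317l22-21 23-16 20-8 29-8 28-14 14-3 14 0 12 3 14 6 8 1 6-2 13-10 10-6 8-1 5 3-1 6-7 7-30 12-21 15-23 13-6 7-1 6 10 26 4 21-2 28-6 31-11 32-16 30-19 28-22 24"/><path d="M527 193l-41 3-16-1-100-37-3-5-1-8 1-47-2-29-7-27-11-25"/></g><g data-elev="250"><path d="M527 215l-50 12-48 19-22 12-19 13-13 12-7 11 0 5 2 4 9 7 82 24 20 9 14 11 4 7 3 8 0 8-3 7-5 8-7 6-18 7-35 2-44-4-39-10-29-13-15-13-9-14-1-14 5-24-2-6-9-7-25-10-4-5-6-13-5-5-12-1-22 4-15 6-13 8-8 8-1 8 5 7 20 17 6 7 2 10-3 16-19 52-22 46-24 38-26 32"/><path d="M61 17l-10 16-8 17-6 17-2 18-1 18 3 18 4 16 7 14 11 15 14 11 14 9 28 13 10 6 8 10 8 16 5 6 11 3 37 6 13-3 43-26 17-21 34-31 19-27 7-15 5-16 3-14 1-16-2-16-3-15-5-15-8-14"/></g><g data-elev="275"><path d="M477 527l-168-62-28-7-20-3-22 4-21 11-21 18-39 39"/><path d="M527 230l-41 11-35 17-16 10-11 10-7 9-2 8 3 8 8 7 66 29 17 11 18 16"/><path d="M92 17l-16 24-8 25 0 27 6 25 8 15 12 13 12 11 24 16 9 9 6 13 7 30 5 6 12 6 21 3 9-1 10-3 13-9 9-8 6-9 5-23 5-10 7-8 31-28 9-12 9-15 7-25 1-26-6-24-13-22"/></g><g data-elev="300"><path d="M527 243l-30 10-27 14-18 15-5 7-1 6 2 8 9 8 70 37"/><path d="M122 17l-16 18-10 20-3 22 3 21 6 15 9 13 11 10 22 18 9 11 4 12 2 38 4 11 8 7 18 3 9-1 9-4 10-6 6-7 5-11-1-32 4-14 7-10 31-28 9-12 6-14 4-22-2-21-8-20-14-17"/></g><g data-elev="325"><path d="M527 257l-21 8-18 10-11 11-4 11 3 8 9 8 42 22"/><path d="M162 17l-19 11-14 15-8 19-1 20 4 15 8 13 11 11 23 18 8 10 2 10-8 35-1 23 3 6 3 4 6 3 10 1 9-1 9-4 8-7 4-8-1-16-11-36 0-6 2-6 7-9 23-19 11-10 8-14 5-14 0-19-6-19-14-15-17-11"/></g><g data-elev="350"><path d="M527 274l-10 5-9 7-4 7-1 5 1 5 5 6 18 12"/><path d="M185 226l9 0 8-3 6-5 3-7 0-8-4-10-6-8-7-3-5 0-6 5-4 7-3 9-1 10 1 6 3 4z"/><path d="M185 107l14 0 14-6 10-9 7-11 2-12-4-12-9-11-12-6-16-2-16 3-13 10-8 12-1 15 6 13 12 11z"/></g><g data-elev="375"><path d="M189 218l6 0 5-5 0-7-5-4-5 1-4 4 0 7z"/></g>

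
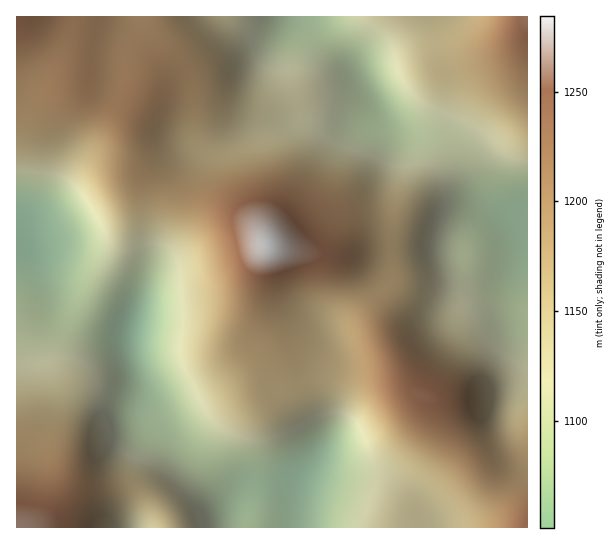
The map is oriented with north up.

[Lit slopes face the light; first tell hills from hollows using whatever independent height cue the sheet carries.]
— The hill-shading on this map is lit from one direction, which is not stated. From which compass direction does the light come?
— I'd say W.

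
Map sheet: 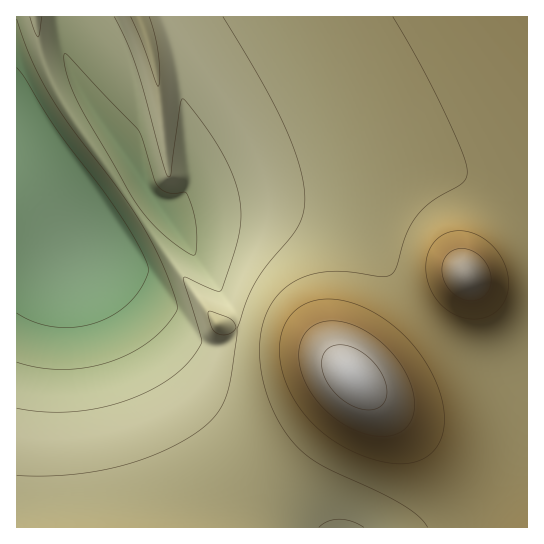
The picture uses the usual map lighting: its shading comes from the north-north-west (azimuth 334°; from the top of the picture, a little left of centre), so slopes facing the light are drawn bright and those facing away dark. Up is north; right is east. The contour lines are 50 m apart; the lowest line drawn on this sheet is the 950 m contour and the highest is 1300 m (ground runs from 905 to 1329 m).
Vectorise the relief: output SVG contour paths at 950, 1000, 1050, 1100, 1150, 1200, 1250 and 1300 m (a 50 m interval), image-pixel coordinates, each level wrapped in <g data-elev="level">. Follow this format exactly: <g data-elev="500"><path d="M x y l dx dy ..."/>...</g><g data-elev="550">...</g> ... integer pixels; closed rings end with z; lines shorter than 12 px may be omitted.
<g data-elev="950"><path d="M17 68l8 10 34 55 43 56 21 30 19 33 7 18-7 16-12 16-16 12-19 9-20 4-21 0-20-5-17-9"/></g><g data-elev="1000"><path d="M190 254l-17-12-16-13-13-15-12-17-56-99-10-27-2-12 1-6 73 77 5 12 11 37 4 7 5 5 6 2 16-1 2 2 7 19 3 20-2 21-1 1z"/><path d="M17 19l14 40 21 39 21 31 50 66 25 40 18 38 11 34 0 4-8 11-16 17-19 12-23 10-24 6-24 2-24-1-22-6"/></g><g data-elev="1050"><path d="M30 17l5 16 3 4 4-20"/><path d="M114 17l13 26 10 25 30 108 3 1 1-3 9-68 2-7 1 0 31 40 11 19 8 19 5 16 3 16-1 16-2 16-17 50-6 0-28-13-4 0 19 64-11 17-17 16-16 11-19 9-20 8-20 5-20 3-21 1-21-1-20-3"/></g><g data-elev="1100"><path d="M319 527l8-5 12-3 12 2 13 6"/><path d="M219 334l6 1 6-2 5-4-1-4-6-7-20-7-1 4 4 12 2 4z"/><path d="M131 17l11 26 16 44 2-10-1-22-4-18-6-20"/><path d="M223 17l38 64 24 45 15 40 3 17 2 15-2 16-5 13-36 45-15 27-10 28-6 51-7 24-10 15-16 14-25 16-30 12-29 9-31 5-33 3-33-1"/></g><g data-elev="1150"><path d="M393 17l31 54 27 55 15 36 1 9-1 7-6 7-30 18-13 13-11 19-10 34-6 6-8 2-36-5-23 0-22 6-18 11-11 14-8 16-4 19 0 21 4 24 8 24 12 23 14 18 12 10 13 8 54 25 25 14 17 12 9 10"/></g><g data-elev="1200"><path d="M392 463l17 0 14-4 11-9 7-12 3-16-1-17-5-19-9-19-13-18-14-16-16-13-19-11-18-7-18-3-16 1-13 6-8 6-7 9-5 10-2 12 0 14 2 13 5 15 6 13 18 24 23 19 29 15z"/><path d="M465 318l9 1 9-1 8-3 7-5 5-7 4-8 1-17-6-19-12-16-17-10-18-2-13 4-9 9-6 13-1 16 4 16 9 13 11 10z"/></g><g data-elev="1250"><path d="M371 435l14 1 10-2 9-4 6-8 4-9 0-12-2-14-6-13-8-13-10-12-12-11-13-8-13-6-12-3-12 0-11 4-10 9-6 15 1 17 6 19 12 17 16 16 19 11z"/><path d="M468 301l10-1 8-6 5-9 0-11-5-11-8-9-11-5-10 0-8 4-5 6-2 8 1 10 3 8 6 8 8 5z"/></g><g data-elev="1300"><path d="M360 409l14 0 5-2 5-4 2-5 1-7-4-14-10-15-14-11-14-6-14 1-6 5-3 8 0 8 3 11 6 11 8 8 11 8z"/></g>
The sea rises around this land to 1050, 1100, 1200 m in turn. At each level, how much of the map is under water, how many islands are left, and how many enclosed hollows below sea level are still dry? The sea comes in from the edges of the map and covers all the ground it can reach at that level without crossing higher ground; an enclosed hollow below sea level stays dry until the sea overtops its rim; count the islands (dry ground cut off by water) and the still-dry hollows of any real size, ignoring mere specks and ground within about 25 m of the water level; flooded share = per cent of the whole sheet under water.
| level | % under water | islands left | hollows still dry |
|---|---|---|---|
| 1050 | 26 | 0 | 0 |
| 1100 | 41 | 0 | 0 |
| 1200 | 90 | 2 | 0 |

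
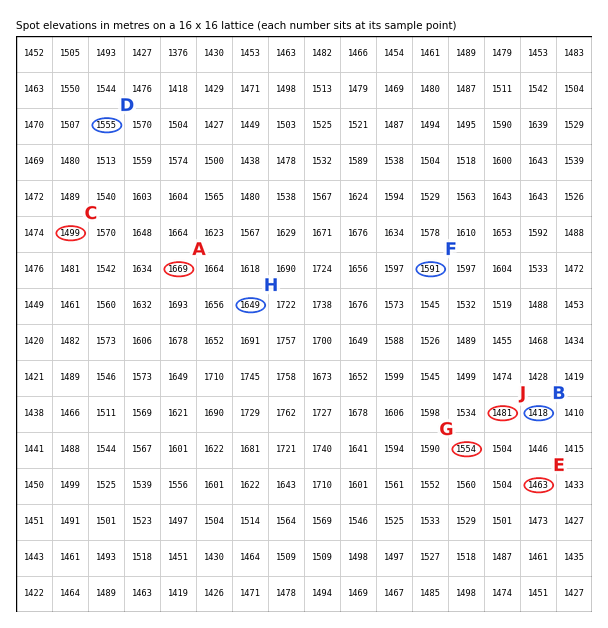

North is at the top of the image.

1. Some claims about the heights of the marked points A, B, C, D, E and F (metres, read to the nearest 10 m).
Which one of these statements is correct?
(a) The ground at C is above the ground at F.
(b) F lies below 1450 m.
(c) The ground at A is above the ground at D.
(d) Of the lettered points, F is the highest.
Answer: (c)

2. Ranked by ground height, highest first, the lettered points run H G J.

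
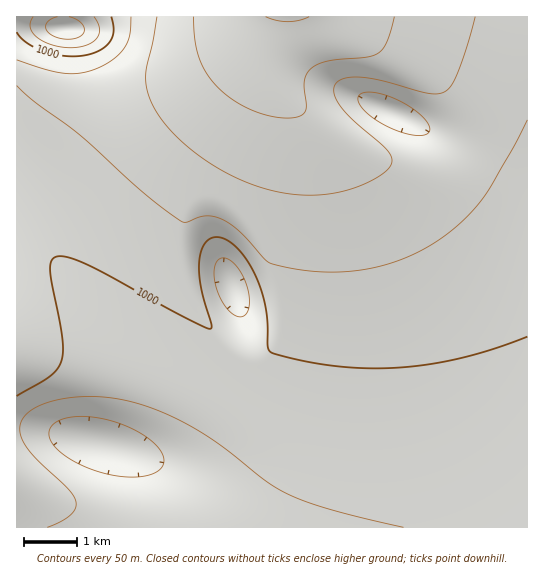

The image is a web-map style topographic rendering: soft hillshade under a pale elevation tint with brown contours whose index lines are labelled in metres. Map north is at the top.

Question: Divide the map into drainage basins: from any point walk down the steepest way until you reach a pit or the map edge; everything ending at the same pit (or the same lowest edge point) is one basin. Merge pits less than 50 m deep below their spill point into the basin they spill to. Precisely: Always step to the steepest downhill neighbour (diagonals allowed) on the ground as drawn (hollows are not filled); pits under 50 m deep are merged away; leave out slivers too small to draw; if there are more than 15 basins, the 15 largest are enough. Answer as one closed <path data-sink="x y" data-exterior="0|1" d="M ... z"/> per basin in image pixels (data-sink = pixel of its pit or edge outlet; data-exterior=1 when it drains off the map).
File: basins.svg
<path data-sink="101 445" data-exterior="0" d="M527 16l-250 0-2 2-6 21 0 22 11 26 20 31 4 29 0 50-7 65-12 60-10 24-16 10-14 0-12-5-20-18-9-14-11-21-8-24-4-40 3-16 7-16 36-56 28-55 6-21 4-31 8-22-10-1-10 14-19 19-21 15-43 20-28 8-27 4-37-1-28-8-28-15-6-1 1 457 511-1z"/><path data-sink="231 286" data-exterior="0" d="M275 16l-3 2-5 16-6 36-6 21-28 55-36 56-7 16-3 16 4 40 8 24 11 21 9 14 16 15 16 8 14 0 7-3 9-7 6-12 14-56 8-60 1-71-3-24-6-16-15-20-11-26 0-22z"/><path data-sink="65 29" data-exterior="0" d="M262 16l-245 0-1 54 34 17 28 8 37 1 27-4 41-13 40-22 30-27z"/>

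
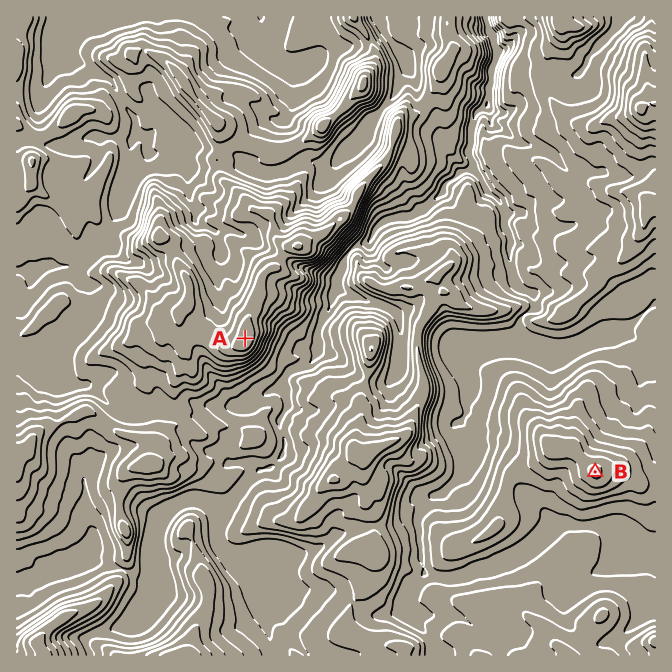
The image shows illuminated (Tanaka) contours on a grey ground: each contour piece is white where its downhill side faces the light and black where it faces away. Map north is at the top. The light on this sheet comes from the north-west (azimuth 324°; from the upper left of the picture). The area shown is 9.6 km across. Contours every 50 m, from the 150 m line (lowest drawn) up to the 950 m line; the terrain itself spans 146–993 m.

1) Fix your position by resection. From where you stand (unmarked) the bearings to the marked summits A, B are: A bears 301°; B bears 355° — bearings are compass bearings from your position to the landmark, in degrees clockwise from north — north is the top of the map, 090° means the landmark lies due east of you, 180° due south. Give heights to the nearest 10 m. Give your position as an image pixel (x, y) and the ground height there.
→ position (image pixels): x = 602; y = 553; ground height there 550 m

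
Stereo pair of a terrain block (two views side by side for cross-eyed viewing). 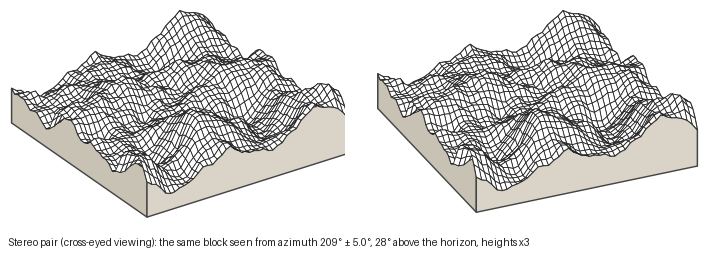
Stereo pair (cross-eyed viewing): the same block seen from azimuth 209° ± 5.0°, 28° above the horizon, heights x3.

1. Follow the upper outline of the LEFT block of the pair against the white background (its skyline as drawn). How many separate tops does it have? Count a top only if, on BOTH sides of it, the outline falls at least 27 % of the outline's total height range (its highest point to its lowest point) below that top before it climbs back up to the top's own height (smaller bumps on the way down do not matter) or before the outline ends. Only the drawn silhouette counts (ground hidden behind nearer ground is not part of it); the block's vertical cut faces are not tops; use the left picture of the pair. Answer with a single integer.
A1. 1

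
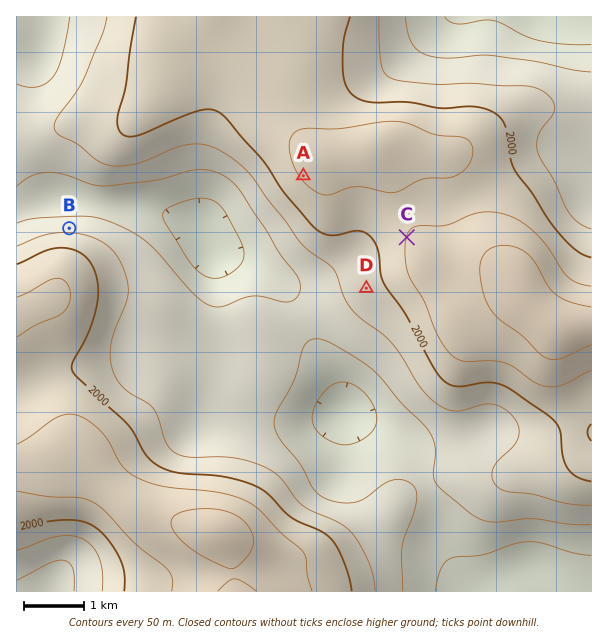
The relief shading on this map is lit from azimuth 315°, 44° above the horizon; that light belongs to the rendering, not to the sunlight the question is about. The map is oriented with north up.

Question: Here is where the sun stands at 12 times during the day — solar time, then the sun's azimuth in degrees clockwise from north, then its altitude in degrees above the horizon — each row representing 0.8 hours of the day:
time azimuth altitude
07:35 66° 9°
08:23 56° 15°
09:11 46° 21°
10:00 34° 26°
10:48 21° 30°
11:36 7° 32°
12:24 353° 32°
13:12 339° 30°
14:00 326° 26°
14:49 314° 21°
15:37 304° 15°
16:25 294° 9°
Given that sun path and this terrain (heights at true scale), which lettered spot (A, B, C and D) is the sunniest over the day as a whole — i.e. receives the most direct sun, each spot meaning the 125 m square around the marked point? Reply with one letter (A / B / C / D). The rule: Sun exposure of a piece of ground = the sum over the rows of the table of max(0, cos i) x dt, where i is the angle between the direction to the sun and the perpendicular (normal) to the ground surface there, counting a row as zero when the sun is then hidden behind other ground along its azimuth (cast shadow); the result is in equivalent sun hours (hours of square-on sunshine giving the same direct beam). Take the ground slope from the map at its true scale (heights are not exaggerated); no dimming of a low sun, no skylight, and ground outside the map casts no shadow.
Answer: B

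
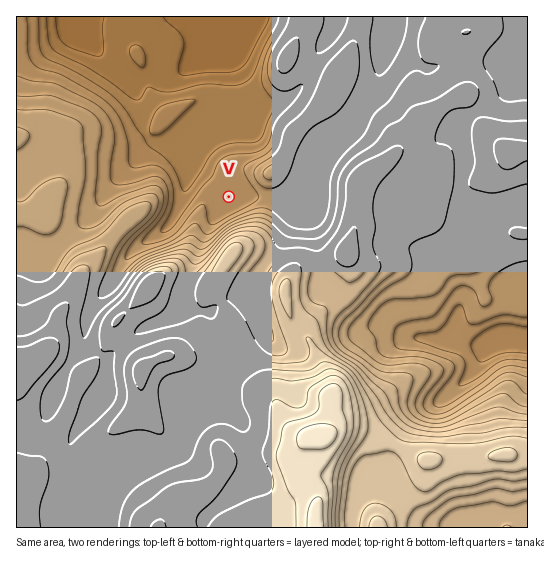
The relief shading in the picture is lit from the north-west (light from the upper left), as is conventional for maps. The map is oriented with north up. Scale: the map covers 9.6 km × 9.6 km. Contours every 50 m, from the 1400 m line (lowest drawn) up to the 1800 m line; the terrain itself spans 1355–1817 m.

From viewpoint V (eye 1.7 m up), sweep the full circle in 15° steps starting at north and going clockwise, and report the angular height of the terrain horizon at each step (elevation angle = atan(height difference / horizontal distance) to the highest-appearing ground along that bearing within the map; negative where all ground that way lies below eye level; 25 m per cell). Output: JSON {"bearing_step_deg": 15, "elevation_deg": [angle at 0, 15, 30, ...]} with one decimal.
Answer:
{"bearing_step_deg": 15, "elevation_deg": [0.9, 1.2, 2.0, 3.8, 5.3, 3.9, 4.2, 4.7, 6.6, 10.3, 12.8, 14.3, 13.5, 8.7, 6.0, 6.9, 3.0, 3.5, 3.1, 1.6, 1.0, -0.1, -0.2, 0.3]}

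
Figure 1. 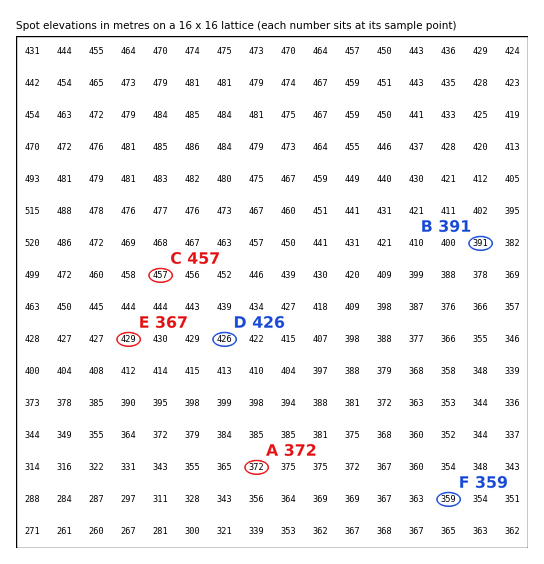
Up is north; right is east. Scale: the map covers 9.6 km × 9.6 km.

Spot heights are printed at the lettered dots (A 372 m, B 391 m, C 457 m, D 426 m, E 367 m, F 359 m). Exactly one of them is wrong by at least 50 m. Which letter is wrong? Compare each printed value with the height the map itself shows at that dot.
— E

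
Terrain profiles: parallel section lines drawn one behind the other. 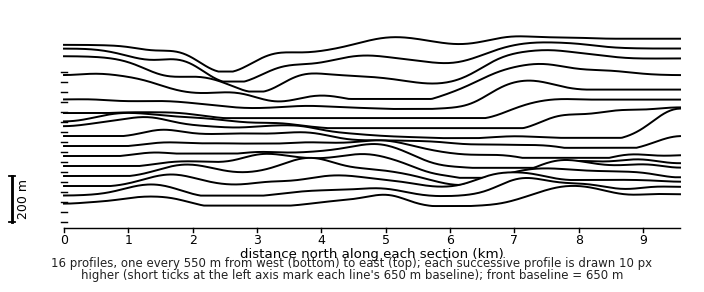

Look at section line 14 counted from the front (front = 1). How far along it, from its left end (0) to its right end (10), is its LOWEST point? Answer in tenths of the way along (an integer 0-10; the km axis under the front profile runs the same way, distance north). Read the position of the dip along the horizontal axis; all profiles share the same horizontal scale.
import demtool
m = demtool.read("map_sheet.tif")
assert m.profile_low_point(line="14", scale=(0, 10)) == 3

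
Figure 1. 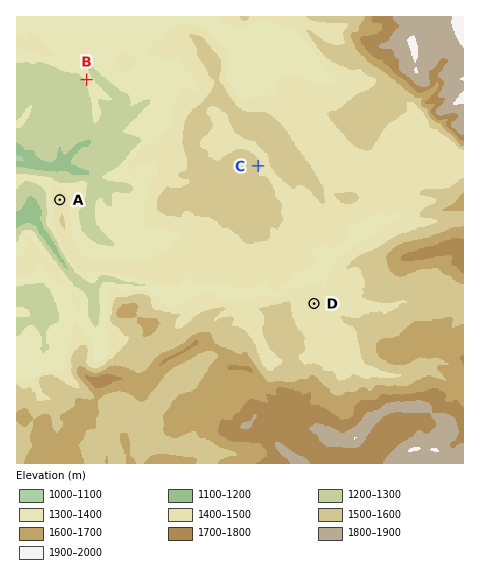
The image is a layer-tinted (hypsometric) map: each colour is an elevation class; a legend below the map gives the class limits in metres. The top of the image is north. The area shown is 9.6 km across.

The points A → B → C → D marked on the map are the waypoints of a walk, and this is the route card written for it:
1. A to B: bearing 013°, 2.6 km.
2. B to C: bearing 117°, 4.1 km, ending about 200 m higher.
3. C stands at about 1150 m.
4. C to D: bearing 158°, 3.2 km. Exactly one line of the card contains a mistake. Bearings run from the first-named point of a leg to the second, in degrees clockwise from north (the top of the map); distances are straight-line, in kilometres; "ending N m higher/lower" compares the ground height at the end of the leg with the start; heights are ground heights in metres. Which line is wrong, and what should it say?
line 3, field height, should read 1510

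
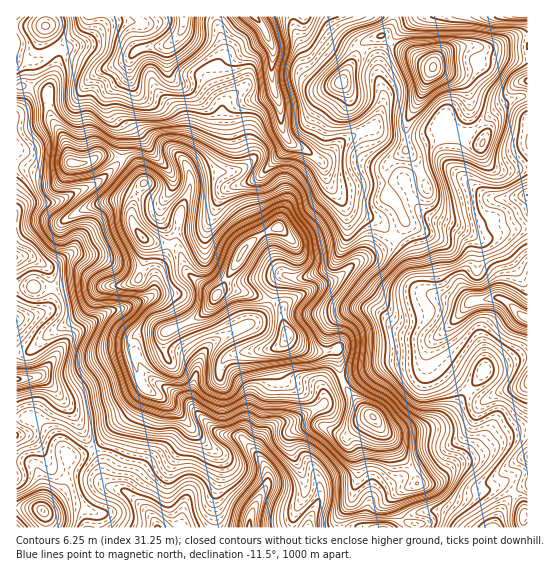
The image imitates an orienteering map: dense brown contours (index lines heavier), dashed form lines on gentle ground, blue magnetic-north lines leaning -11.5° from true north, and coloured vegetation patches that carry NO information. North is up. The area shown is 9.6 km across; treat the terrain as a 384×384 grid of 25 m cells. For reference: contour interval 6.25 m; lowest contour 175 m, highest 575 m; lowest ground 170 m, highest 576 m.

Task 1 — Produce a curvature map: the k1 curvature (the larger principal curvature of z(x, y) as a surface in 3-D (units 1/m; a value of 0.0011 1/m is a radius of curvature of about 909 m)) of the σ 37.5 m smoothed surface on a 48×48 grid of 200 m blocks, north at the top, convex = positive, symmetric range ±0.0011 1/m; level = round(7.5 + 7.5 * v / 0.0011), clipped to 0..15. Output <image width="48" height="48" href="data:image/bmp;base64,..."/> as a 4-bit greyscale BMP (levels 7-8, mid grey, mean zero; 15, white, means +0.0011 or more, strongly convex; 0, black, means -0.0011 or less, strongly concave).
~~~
<image width="48" height="48" href="data:image/bmp;base64,Qk32BAAAAAAAAHYAAAAoAAAAMAAAADAAAAABAAQAAAAAAIAEAAATCwAAEwsAABAAAAAAAAAAAAAAABEREQAiIiIAMzMzAERERABVVVUAZmZmAHd3dwCIiIgAmZmZAKqqqgC7u7sAzMzMAN3d3QDu7u4A////AIi7qYiYiYeneZu3m5qorLd5et7bh3h5r7vcmJq7qHinipu2eqq4i+utyYeJmYiIn8zKmJiJmHmneaqoeaq5d82YzriJiZmInXi5mYd4eImneKqqh4q6h72Yiu/tqHipmnmomXeIiImoeJmap2nJdpyYiYvM2XiJmIqHmYeIiIipiJmrp3vYd52GiZyXq6mIiqmImZh4h3eZeKvKh56nZ753mcp3ipqoiJmJqZqHiHeJi9y4ebx2afyanNdneJiamIeJqHmoiIh4vph3mby5v9qZzriIiImImZmZmHiqqZlq+pp2uJrP/Kua/cy6mYiYiamZiHeZmIm/l62HqWeLp3q/+6u7qXeZiJmYd3iYqq75aa2Ym6qrhXr/yWZ6qYeKmbu5h3iZvf64e7/aq7u7h6/oqXVomqiJh3iZiHd3v6id3e+XiZmYd/+GmXZ3eaqYh4hpqph37Jreh+2Yh4h4aPtleHd3d5qpmdyYirmJ+ZzbiN28y5ibqftmZ3iIiIqpmqu3eaqa+JypmKzM3/7u7fyIiIiJiIqomYm6iIur+J2XiIiJmrzMq/6oiHd3mYqYmnibt3ir/a78mIiHZq7aeN7JiIiIiamZqXiIq5iqnsqu/Zh3Zr+GeKqpeZiZiKuqdniHadt3WcmHn/hmib6meZdnmoiJqIq6iZmYeM6pipemSv3N7bz9l5d5qHeImFmHi6qpiM///qenju2smImv/KmIh2eImauIq5qYity63qib+6+4d2iZrOuIl1aJh7yqmnmGjJiFnYeMxW76h2jcp8/LuXiXmJqHmIeJqIh2nYicl3r+hnj+uHzrvKqYqomIh5eMx4h3rcush4rv1438iHi5mqmqyYqph6mdx4iZz8qcd4mt/8/8mYepiJmqiKmJqpze+4aK/Xaeh3iZr/+5qYeZeJmYioiIiXq779mL+mefmIiYeP9mmHeJiZiJmHiZiHeYeu/7y3eOuImZmL+3eHeKmYibmId4iIi9mIi9u5qb+HeJmJ/Zd4d5qIi7iIiJh4md6Ih53e6Z+YiaZ72oiId4qHjKd4iaqZmL/tuIntl8+JvNmLy6iJiZp3nId3m6qoeL/v/brpivyrqb+6qpd4mZupqoeIu4iHZZ+Y3duov9qod4zaWImYmIi7mZq7y3d4hs+I2Xh57JiIeJvIiqqHiHaNiJiIvYd5qv15x3isqZmIeJu2raiZiHeeh3iInLiGi+h6qKuXaJmIiJvIjaebqXedyHeKmchmfNh6mKh3eaiJmIq4fKiJupiK+mZ7mJuKrMh4l5h4qoiJmpyHnKqZuZd37maKmIvtu9p3qYeLt3iYib6JzKvMqId2v6q5mZebiMuXiJidmbqYiK96+4itt3d3vdy5q5Z6h5qZeIedmJu5iJ+Z7Id62XeKy9l3iqu5mIqZmYeKdniqmZyl3Ih4uYet2+yHiamImYmrqYd4h3eKmbp264mJu6m8ur/+7dp5q6qYqpiaqXebqsp6+nqJq92ph4iaqc7bu7uXmqqqq5i7vJh92XqYh3rIZ4eIh3mw=="/>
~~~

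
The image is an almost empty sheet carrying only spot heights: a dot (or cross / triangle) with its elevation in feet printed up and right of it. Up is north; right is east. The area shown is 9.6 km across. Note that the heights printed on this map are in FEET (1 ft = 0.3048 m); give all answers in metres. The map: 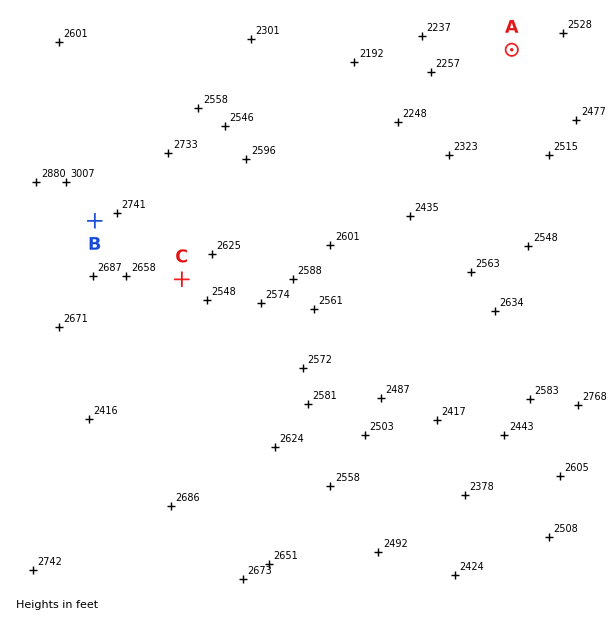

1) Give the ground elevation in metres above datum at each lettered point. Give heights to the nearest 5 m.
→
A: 740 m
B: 840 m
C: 790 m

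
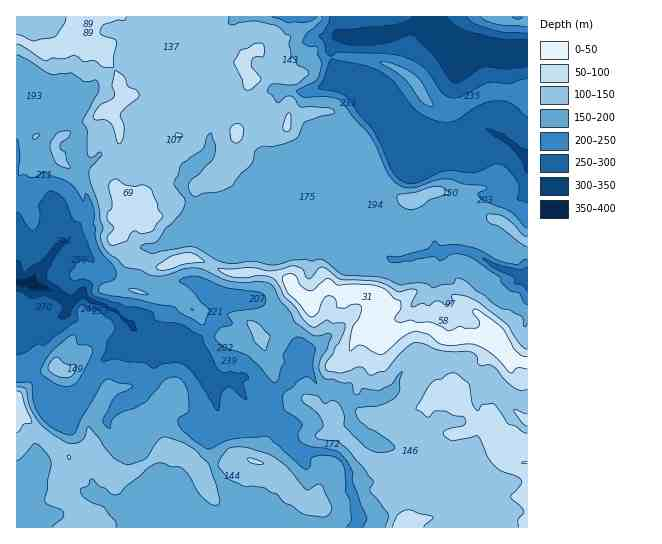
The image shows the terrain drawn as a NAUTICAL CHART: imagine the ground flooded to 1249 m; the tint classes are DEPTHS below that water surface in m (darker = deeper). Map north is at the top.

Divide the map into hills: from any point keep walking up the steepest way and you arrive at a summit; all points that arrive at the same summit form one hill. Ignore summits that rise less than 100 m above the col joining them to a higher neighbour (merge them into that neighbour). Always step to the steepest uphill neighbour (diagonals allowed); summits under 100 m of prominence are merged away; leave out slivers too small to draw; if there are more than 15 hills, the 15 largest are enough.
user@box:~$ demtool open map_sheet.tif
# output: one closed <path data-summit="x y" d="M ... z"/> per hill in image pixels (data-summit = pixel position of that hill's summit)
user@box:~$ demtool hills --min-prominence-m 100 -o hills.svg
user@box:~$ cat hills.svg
<path data-summit="501 347" d="M433 16l-417 1 0 310 18 0 14-5-4 5-1 12-14 28 0 4 10 10 8 16 7 8 13 0 11-5 7-9 12-25 31-31 5-7 16 13 25 0 13 6 10 10 8 16 8 7 21 0 14 22 14 14 19 9 11 21 6 5 32 1 9 4 5 5 5 12 0 14 6 11 4 17-2 13 171-1 0-477-34 1-12-4-27 0-22-18z"/><path data-summit="17 407" d="M46 323l-12 4-18 2 1 199 339-1 3-12-4-17-6-11 0-14-5-12-9-8-32-1-9-4-10-19-7-6-15-7-14-14-14-22-21 0-8-7-8-16-10-10-13-6-25 0-16-13-5 7-31 31-12 25-7 9-11 5-13 0-7-8-8-16-10-10 0-4 12-24z"/><path data-summit="495 17" d="M527 16l-93 0-1 13 18 15 10 4 21-1 12 4 33-2z"/>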